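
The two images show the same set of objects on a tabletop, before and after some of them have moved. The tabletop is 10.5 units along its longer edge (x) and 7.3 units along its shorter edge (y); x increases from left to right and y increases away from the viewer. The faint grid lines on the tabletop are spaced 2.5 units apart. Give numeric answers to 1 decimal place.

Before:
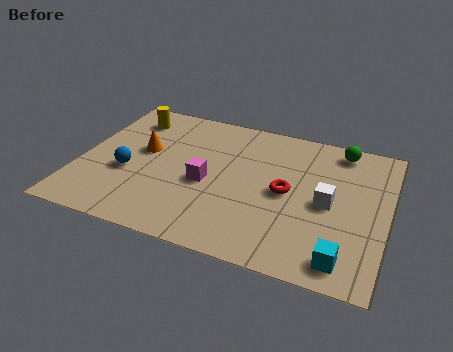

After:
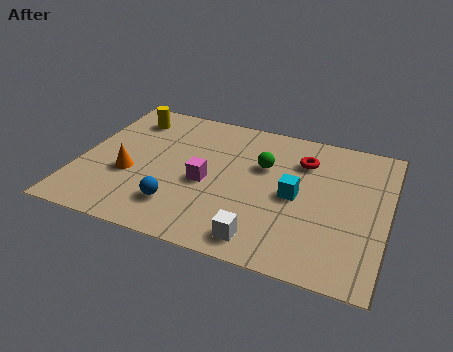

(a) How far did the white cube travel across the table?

3.2

The white cube moved from about (8.5, 3.5) to (6.5, 1.0), a distance of √(2.0² + 2.5²) ≈ 3.2.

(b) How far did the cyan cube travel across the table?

3.1

The cyan cube was near (9.2, 1.0) before and (7.4, 3.5) after, so it travelled √(1.8² + 2.5²) ≈ 3.1 units.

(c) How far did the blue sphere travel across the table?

2.2

From (1.7, 2.9) to (3.6, 1.7), the blue sphere covered √(1.9² + 1.2²) ≈ 2.2 units.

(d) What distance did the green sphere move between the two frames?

3.0

The green sphere moved from about (8.7, 6.4) to (6.2, 4.7), a distance of √(2.5² + 1.7²) ≈ 3.0.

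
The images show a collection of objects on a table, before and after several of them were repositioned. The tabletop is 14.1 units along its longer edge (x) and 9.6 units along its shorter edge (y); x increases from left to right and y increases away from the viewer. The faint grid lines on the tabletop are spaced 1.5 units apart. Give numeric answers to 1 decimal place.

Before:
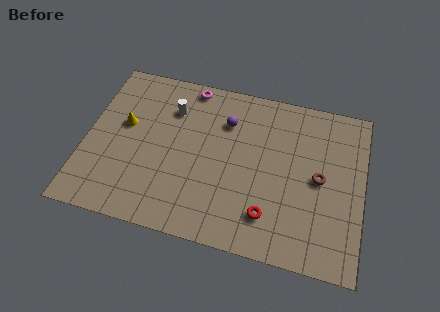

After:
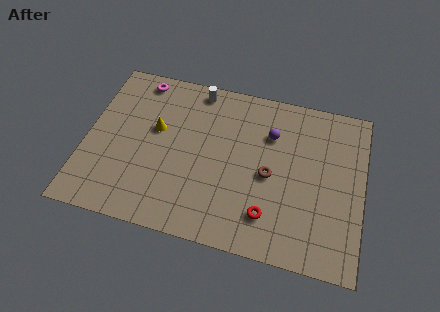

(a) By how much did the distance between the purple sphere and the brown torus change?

-3.0

Before: roughly 5.4 units apart; after: 2.4. That's 3.0 units closer together.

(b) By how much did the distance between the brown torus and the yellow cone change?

-4.0

They were about 10.0 units apart before and 6.0 after — 4.0 units closer together.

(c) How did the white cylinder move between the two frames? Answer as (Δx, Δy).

(1.2, 1.5)

The white cylinder started near (4.2, 7.1) and ended near (5.4, 8.6).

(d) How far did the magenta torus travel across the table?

2.6

The magenta torus was near (5.0, 8.7) before and (2.4, 8.5) after, so it travelled √(2.6² + 0.2²) ≈ 2.6 units.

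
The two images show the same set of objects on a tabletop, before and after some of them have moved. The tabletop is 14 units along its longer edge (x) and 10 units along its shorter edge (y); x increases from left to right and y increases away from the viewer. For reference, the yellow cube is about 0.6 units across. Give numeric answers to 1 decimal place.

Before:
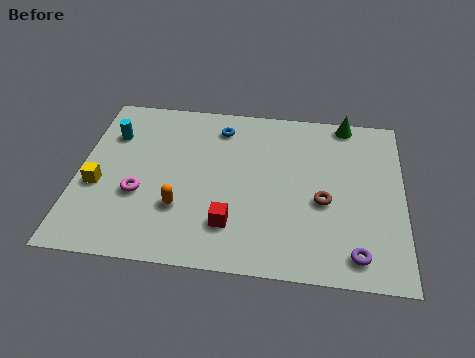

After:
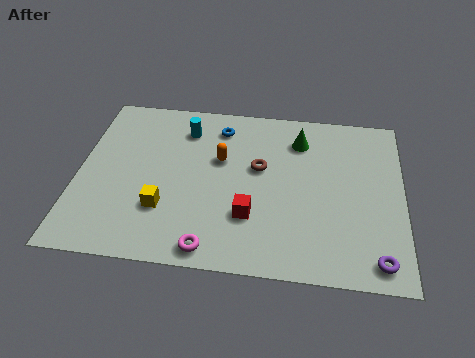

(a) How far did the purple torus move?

0.9

The purple torus was near (12.0, 1.4) before and (12.9, 1.2) after, so it travelled √(0.9² + 0.2²) ≈ 0.9 units.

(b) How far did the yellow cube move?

3.1

The yellow cube moved from about (0.9, 4.0) to (3.8, 3.0), a distance of √(2.9² + 1.0²) ≈ 3.1.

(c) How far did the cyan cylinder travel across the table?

3.3

The cyan cylinder was near (1.3, 7.2) before and (4.5, 7.9) after, so it travelled √(3.2² + 0.7²) ≈ 3.3 units.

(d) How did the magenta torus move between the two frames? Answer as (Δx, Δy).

(3.2, -2.7)

From the two frames, the magenta torus sits at roughly (2.7, 3.7) before and (5.9, 1.0) after.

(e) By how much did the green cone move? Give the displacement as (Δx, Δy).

(-2.0, -1.4)

From the two frames, the green cone sits at roughly (11.5, 9.2) before and (9.5, 7.8) after.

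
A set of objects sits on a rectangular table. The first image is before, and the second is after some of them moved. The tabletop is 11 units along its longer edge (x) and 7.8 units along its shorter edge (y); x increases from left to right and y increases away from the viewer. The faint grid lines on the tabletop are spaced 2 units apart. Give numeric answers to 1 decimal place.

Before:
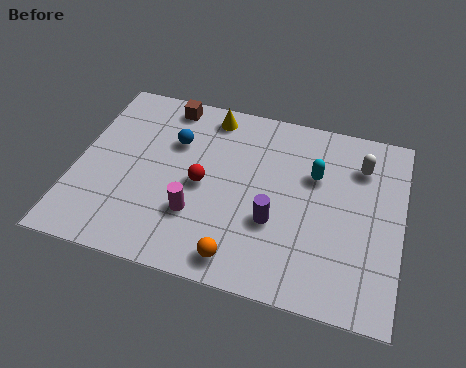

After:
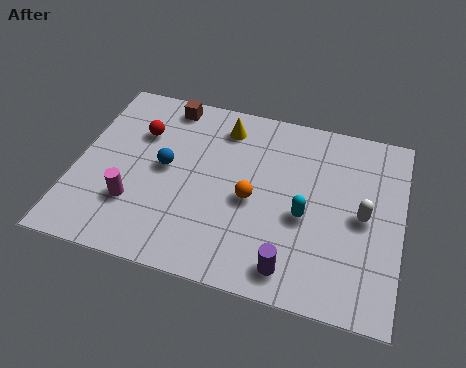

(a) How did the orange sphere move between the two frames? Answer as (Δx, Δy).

(0.2, 2.5)

The orange sphere was at about (5.8, 1.0) and moved to about (6.0, 3.5).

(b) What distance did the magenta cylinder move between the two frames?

2.1

From (4.2, 2.4) to (2.1, 2.3), the magenta cylinder covered √(2.1² + 0.1²) ≈ 2.1 units.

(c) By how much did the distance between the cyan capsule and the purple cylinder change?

-0.4

The distance was about 2.6 in the first image and 2.2 in the second, so they moved 0.4 units closer together.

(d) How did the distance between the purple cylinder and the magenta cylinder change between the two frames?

+2.9

The distance was about 2.6 in the first image and 5.5 in the second, so they moved 2.9 units further apart.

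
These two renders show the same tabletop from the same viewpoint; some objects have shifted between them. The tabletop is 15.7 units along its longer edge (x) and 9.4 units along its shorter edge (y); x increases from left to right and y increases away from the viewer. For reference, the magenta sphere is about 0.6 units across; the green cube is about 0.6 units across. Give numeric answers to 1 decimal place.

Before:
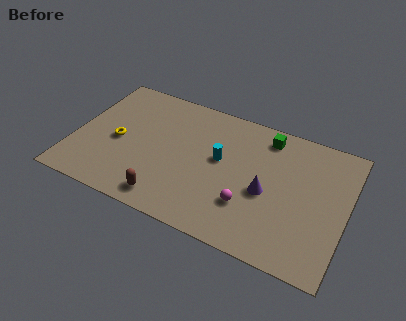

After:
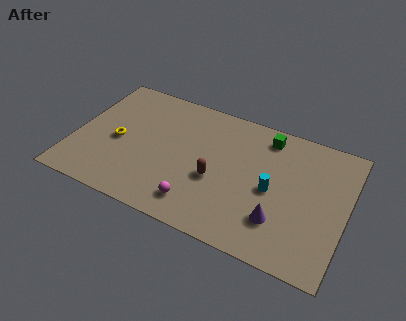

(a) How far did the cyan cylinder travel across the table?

3.2

The cyan cylinder was near (8.4, 5.3) before and (11.5, 4.4) after, so it travelled √(3.1² + 0.9²) ≈ 3.2 units.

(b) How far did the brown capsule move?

3.5

The brown capsule was near (5.8, 1.3) before and (8.3, 3.8) after, so it travelled √(2.5² + 2.5²) ≈ 3.5 units.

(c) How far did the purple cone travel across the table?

1.8

The purple cone was near (11.2, 4.1) before and (12.1, 2.5) after, so it travelled √(0.9² + 1.6²) ≈ 1.8 units.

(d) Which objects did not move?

the green cube and the yellow torus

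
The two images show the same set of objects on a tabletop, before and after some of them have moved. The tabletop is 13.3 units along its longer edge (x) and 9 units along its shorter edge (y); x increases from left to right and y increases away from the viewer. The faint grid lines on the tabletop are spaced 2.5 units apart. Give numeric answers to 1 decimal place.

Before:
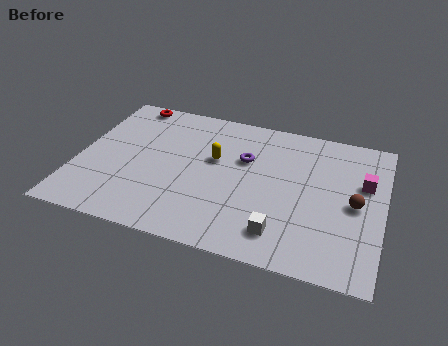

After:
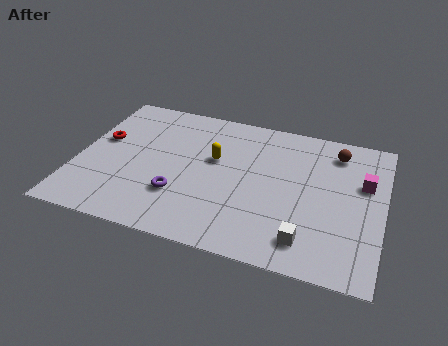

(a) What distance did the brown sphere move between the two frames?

3.3

The brown sphere moved from about (12.1, 4.3) to (11.1, 7.4), a distance of √(1.0² + 3.1²) ≈ 3.3.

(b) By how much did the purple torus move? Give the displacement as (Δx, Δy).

(-2.6, -3.1)

The purple torus was at about (7.2, 5.8) and moved to about (4.6, 2.7).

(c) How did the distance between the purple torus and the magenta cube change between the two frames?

+3.2

Before: roughly 5.2 units apart; after: 8.4. That's 3.2 units further apart.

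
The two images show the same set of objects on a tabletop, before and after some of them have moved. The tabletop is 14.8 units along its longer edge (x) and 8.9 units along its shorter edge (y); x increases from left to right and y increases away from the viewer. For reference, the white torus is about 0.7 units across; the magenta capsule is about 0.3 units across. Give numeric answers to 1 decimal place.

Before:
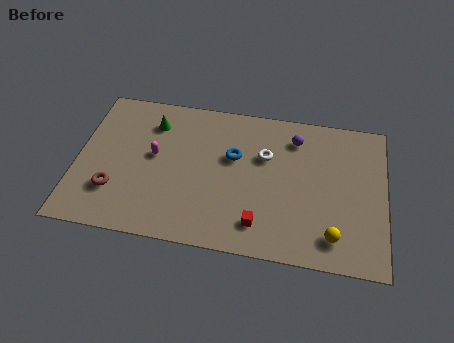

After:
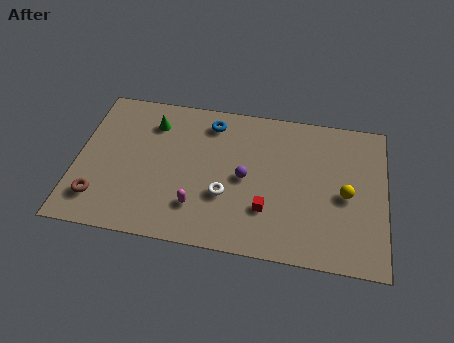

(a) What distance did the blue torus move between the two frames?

2.2

The blue torus was near (7.5, 5.5) before and (6.3, 7.4) after, so it travelled √(1.2² + 1.9²) ≈ 2.2 units.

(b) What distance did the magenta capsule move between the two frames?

3.5

The magenta capsule moved from about (3.7, 4.9) to (5.9, 2.2), a distance of √(2.2² + 2.7²) ≈ 3.5.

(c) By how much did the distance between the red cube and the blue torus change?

+1.6

The distance was about 4.0 in the first image and 5.6 in the second, so they moved 1.6 units further apart.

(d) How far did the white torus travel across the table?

3.2

The white torus was near (9.0, 5.8) before and (7.2, 3.1) after, so it travelled √(1.8² + 2.7²) ≈ 3.2 units.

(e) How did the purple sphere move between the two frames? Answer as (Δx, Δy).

(-2.3, -2.8)

The purple sphere was at about (10.4, 7.1) and moved to about (8.1, 4.3).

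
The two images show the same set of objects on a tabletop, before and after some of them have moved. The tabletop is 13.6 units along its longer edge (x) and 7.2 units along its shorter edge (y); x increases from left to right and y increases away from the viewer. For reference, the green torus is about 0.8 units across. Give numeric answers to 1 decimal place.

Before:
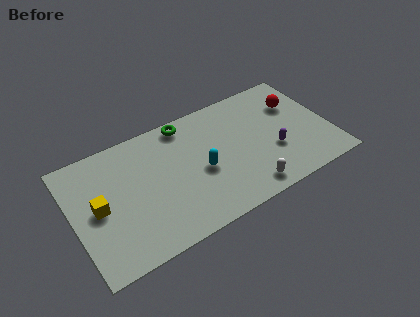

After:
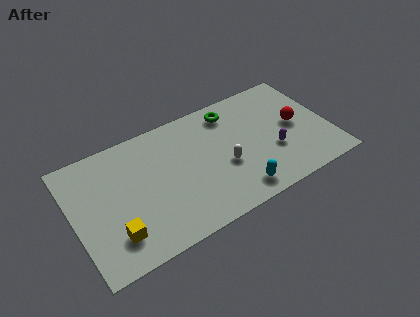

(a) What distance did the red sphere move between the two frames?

1.3

From (12.1, 5.0) to (11.9, 3.7), the red sphere covered √(0.2² + 1.3²) ≈ 1.3 units.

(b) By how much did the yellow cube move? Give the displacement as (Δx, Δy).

(0.6, -1.9)

From the two frames, the yellow cube sits at roughly (1.3, 3.6) before and (1.9, 1.7) after.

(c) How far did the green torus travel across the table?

2.4

From (6.3, 6.4) to (8.7, 6.0), the green torus covered √(2.4² + 0.4²) ≈ 2.4 units.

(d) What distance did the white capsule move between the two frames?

2.1

The white capsule moved from about (8.8, 1.0) to (7.9, 2.9), a distance of √(0.9² + 1.9²) ≈ 2.1.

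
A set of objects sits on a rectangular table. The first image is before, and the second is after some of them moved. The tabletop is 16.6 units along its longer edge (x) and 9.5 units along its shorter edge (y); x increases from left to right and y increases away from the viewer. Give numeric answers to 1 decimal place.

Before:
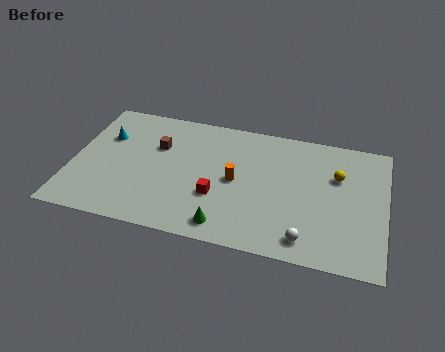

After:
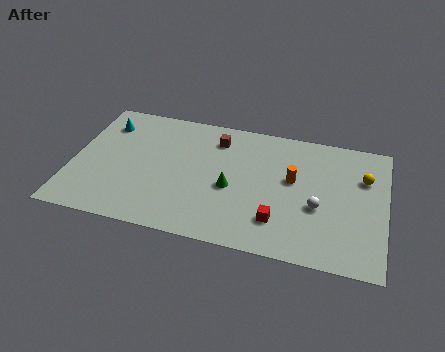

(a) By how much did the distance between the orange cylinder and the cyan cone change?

+3.1

They were about 7.3 units apart before and 10.4 after — 3.1 units further apart.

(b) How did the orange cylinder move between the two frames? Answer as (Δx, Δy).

(3.0, 0.8)

The orange cylinder started near (8.7, 4.7) and ended near (11.7, 5.5).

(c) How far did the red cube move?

3.4

The red cube was near (7.8, 3.3) before and (11.1, 2.3) after, so it travelled √(3.3² + 1.0²) ≈ 3.4 units.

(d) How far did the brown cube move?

3.4

The brown cube moved from about (4.4, 6.3) to (7.5, 7.6), a distance of √(3.1² + 1.3²) ≈ 3.4.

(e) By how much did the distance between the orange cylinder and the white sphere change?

-2.9

The distance was about 5.1 in the first image and 2.2 in the second, so they moved 2.9 units closer together.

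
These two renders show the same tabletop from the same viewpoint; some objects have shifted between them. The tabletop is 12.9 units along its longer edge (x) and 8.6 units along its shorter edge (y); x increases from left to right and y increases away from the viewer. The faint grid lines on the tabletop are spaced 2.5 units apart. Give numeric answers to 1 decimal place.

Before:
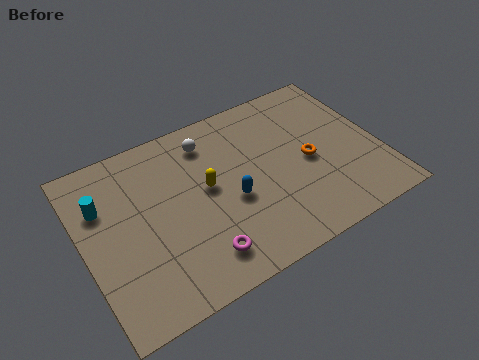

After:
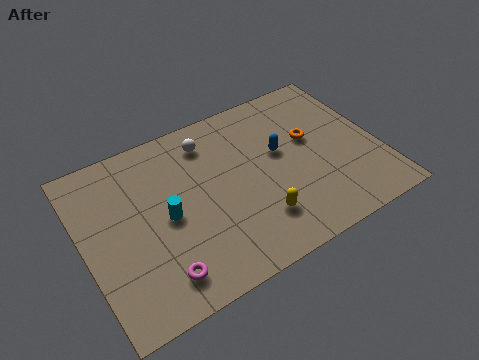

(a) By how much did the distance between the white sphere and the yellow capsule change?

+2.8

The distance was about 2.3 in the first image and 5.1 in the second, so they moved 2.8 units further apart.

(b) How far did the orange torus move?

1.1

The orange torus was near (9.8, 4.0) before and (10.1, 5.1) after, so it travelled √(0.3² + 1.1²) ≈ 1.1 units.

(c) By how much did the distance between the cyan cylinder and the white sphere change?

-1.2

They were about 4.9 units apart before and 3.7 after — 1.2 units closer together.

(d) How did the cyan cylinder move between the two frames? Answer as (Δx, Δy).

(2.5, -1.8)

From the two frames, the cyan cylinder sits at roughly (1.0, 5.9) before and (3.5, 4.1) after.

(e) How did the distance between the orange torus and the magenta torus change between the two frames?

+2.4

They were about 5.7 units apart before and 8.1 after — 2.4 units further apart.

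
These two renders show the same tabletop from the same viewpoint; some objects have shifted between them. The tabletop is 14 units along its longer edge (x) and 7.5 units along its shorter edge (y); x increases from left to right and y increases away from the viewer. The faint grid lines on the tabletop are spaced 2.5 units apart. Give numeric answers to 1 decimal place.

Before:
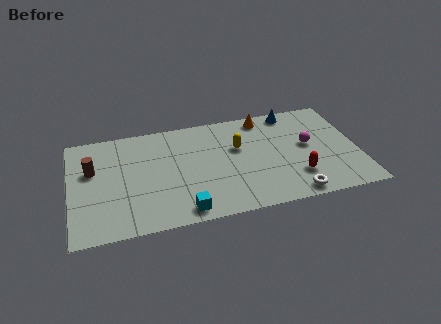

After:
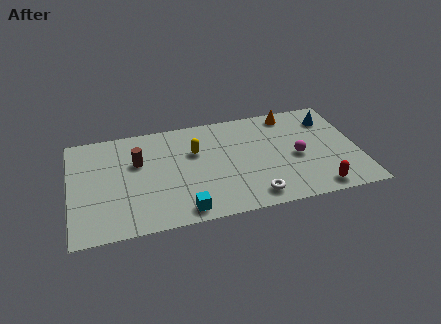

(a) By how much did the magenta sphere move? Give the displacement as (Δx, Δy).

(-0.6, -0.7)

The magenta sphere started near (11.6, 4.1) and ended near (11.0, 3.4).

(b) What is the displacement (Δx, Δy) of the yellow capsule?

(-2.1, 0.2)

The yellow capsule started near (8.2, 4.7) and ended near (6.1, 4.9).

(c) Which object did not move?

the cyan cube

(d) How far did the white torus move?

1.9

From (10.6, 0.8) to (8.7, 1.1), the white torus covered √(1.9² + 0.3²) ≈ 1.9 units.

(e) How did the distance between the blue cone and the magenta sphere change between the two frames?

+0.3

They were about 2.7 units apart before and 3.0 after — 0.3 units further apart.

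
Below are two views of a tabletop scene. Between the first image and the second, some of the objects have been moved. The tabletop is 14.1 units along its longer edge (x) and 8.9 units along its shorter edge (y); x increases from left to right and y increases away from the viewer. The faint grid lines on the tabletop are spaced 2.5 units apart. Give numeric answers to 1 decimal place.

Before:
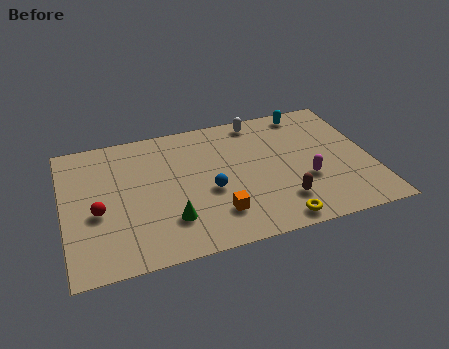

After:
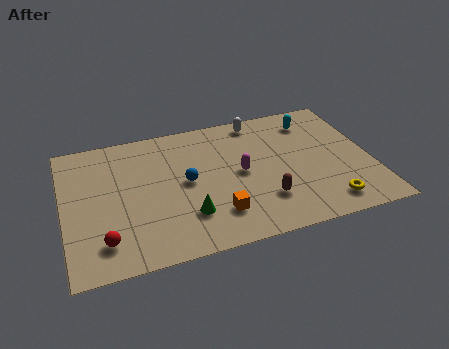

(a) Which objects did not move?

the white capsule and the orange cube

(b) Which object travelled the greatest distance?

the magenta capsule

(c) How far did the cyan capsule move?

0.7

The cyan capsule moved from about (11.5, 7.9) to (11.7, 7.2), a distance of √(0.2² + 0.7²) ≈ 0.7.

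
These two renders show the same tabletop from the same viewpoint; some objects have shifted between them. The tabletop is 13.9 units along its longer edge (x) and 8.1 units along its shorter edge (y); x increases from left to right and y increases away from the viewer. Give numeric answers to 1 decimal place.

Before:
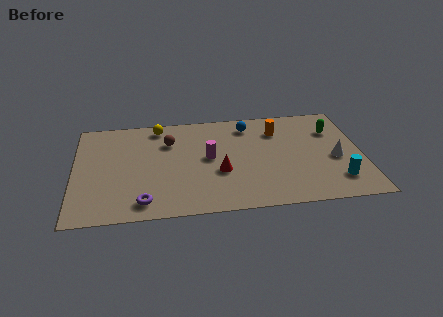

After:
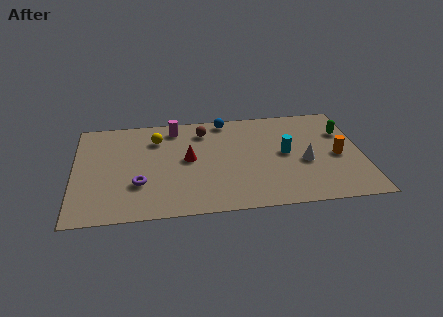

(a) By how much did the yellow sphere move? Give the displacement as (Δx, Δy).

(-0.1, -1.0)

The yellow sphere started near (4.1, 7.1) and ended near (4.0, 6.1).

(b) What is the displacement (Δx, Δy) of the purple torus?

(-0.2, 1.4)

From the two frames, the purple torus sits at roughly (3.3, 1.2) before and (3.1, 2.6) after.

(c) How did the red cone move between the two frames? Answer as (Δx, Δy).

(-1.5, 1.2)

The red cone was at about (7.0, 3.1) and moved to about (5.5, 4.3).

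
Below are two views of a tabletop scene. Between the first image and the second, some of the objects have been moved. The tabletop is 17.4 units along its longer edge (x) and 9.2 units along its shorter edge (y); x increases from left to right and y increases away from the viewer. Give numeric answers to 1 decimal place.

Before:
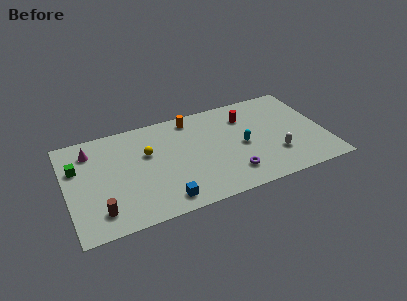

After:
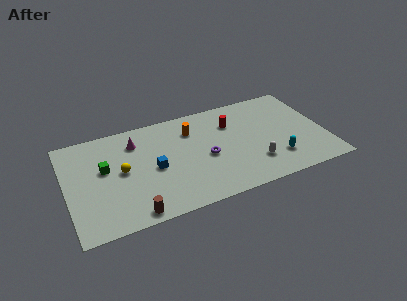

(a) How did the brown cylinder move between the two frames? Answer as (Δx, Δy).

(2.1, -0.9)

The brown cylinder was at about (2.0, 1.8) and moved to about (4.1, 0.9).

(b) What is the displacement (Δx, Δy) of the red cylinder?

(-1.0, -0.3)

The red cylinder was at about (12.3, 6.9) and moved to about (11.3, 6.6).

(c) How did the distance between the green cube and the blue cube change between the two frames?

-3.8

Before: roughly 7.2 units apart; after: 3.4. That's 3.8 units closer together.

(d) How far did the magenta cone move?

3.0

From (1.8, 7.3) to (4.8, 7.1), the magenta cone covered √(3.0² + 0.2²) ≈ 3.0 units.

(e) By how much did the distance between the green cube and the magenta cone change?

+1.2

Before: roughly 1.6 units apart; after: 2.8. That's 1.2 units further apart.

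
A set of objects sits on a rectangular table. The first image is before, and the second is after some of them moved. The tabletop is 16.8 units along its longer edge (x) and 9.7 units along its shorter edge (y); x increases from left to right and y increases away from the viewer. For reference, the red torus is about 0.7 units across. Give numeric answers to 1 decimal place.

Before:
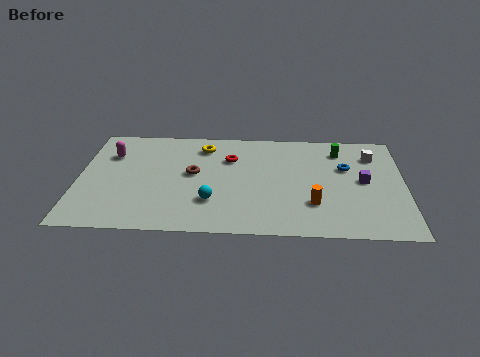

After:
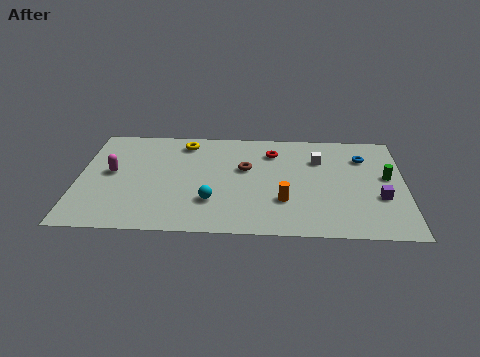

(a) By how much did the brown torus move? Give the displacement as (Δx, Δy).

(2.7, 0.6)

The brown torus started near (5.9, 5.3) and ended near (8.6, 5.9).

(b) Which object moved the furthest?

the green cylinder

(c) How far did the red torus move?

2.3

From (7.8, 6.8) to (10.0, 7.5), the red torus covered √(2.2² + 0.7²) ≈ 2.3 units.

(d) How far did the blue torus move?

1.3

The blue torus moved from about (13.8, 6.2) to (14.7, 7.2), a distance of √(0.9² + 1.0²) ≈ 1.3.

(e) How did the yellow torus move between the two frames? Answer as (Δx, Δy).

(-1.0, 0.3)

The yellow torus started near (6.4, 7.9) and ended near (5.4, 8.2).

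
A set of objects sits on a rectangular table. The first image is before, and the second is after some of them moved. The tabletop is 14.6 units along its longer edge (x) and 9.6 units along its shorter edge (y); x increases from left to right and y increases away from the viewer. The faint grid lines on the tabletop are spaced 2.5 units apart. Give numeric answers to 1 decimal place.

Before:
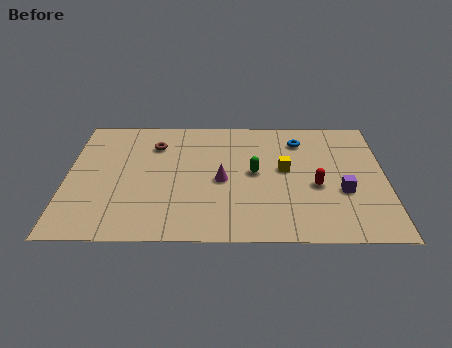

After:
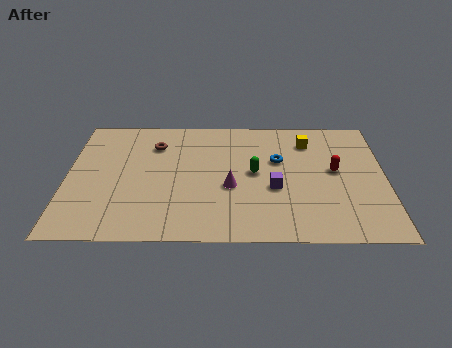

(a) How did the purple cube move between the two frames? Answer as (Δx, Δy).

(-3.1, 0.2)

The purple cube was at about (12.6, 3.6) and moved to about (9.5, 3.8).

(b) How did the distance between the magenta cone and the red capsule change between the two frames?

+0.7

Before: roughly 4.3 units apart; after: 5.0. That's 0.7 units further apart.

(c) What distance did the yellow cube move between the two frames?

2.5

From (10.0, 5.3) to (11.1, 7.5), the yellow cube covered √(1.1² + 2.2²) ≈ 2.5 units.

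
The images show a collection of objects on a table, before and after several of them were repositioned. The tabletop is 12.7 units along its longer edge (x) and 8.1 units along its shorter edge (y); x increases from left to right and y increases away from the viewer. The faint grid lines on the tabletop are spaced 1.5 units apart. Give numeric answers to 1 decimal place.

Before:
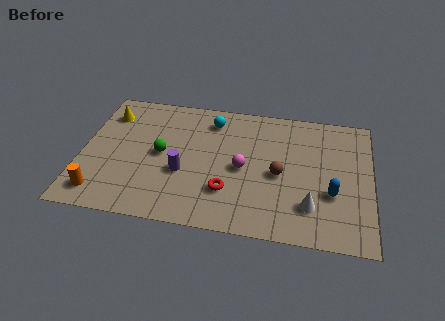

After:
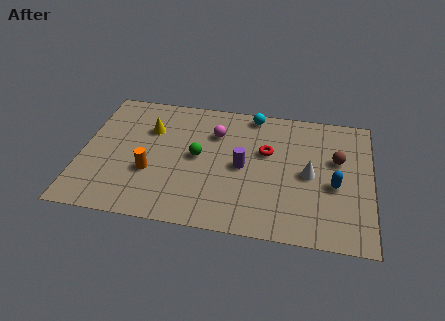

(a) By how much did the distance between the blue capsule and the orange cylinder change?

-2.1

They were about 10.1 units apart before and 8.0 after — 2.1 units closer together.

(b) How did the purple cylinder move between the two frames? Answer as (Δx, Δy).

(2.6, 0.8)

The purple cylinder was at about (4.5, 3.1) and moved to about (7.1, 3.9).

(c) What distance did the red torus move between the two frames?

3.1

The red torus moved from about (6.5, 2.3) to (8.1, 5.0), a distance of √(1.6² + 2.7²) ≈ 3.1.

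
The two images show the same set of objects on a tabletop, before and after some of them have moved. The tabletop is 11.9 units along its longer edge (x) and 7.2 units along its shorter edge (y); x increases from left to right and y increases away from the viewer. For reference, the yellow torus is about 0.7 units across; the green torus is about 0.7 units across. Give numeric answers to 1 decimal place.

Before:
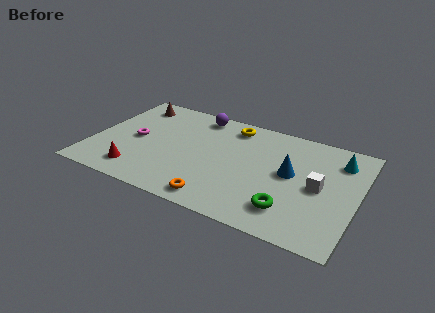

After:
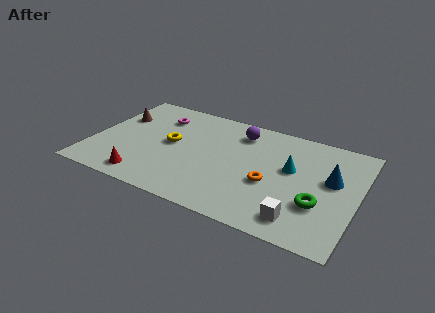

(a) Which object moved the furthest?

the yellow torus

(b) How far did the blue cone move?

1.8

The blue cone was near (8.9, 3.9) before and (10.7, 4.2) after, so it travelled √(1.8² + 0.3²) ≈ 1.8 units.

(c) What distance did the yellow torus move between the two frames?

3.4

From (6.0, 6.1) to (3.5, 3.8), the yellow torus covered √(2.5² + 2.3²) ≈ 3.4 units.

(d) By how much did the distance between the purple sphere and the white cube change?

-0.8

They were about 6.4 units apart before and 5.6 after — 0.8 units closer together.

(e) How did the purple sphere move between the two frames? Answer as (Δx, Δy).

(2.0, -0.5)

From the two frames, the purple sphere sits at roughly (4.4, 6.3) before and (6.4, 5.8) after.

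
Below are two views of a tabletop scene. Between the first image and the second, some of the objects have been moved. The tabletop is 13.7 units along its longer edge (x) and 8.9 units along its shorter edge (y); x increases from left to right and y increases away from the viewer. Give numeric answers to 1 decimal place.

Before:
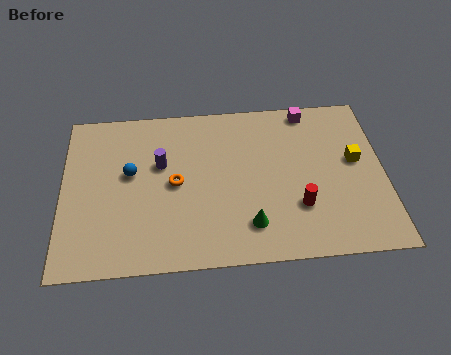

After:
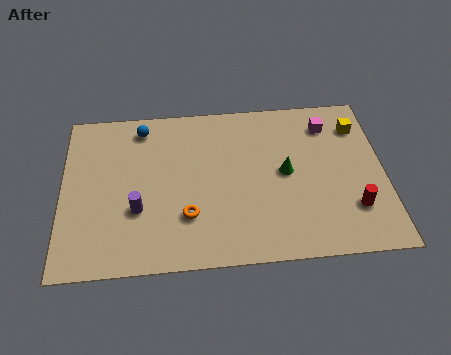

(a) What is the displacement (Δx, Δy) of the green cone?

(1.6, 2.7)

From the two frames, the green cone sits at roughly (7.9, 1.9) before and (9.5, 4.6) after.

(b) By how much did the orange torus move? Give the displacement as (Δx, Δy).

(0.5, -1.8)

The orange torus was at about (4.8, 4.4) and moved to about (5.3, 2.6).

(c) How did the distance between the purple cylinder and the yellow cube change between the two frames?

+1.9

They were about 8.3 units apart before and 10.2 after — 1.9 units further apart.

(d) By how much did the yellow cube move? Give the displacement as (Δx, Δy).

(0.2, 1.9)

The yellow cube started near (12.5, 5.0) and ended near (12.7, 6.9).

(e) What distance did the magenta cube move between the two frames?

1.2

The magenta cube was near (10.6, 8.0) before and (11.4, 7.1) after, so it travelled √(0.8² + 0.9²) ≈ 1.2 units.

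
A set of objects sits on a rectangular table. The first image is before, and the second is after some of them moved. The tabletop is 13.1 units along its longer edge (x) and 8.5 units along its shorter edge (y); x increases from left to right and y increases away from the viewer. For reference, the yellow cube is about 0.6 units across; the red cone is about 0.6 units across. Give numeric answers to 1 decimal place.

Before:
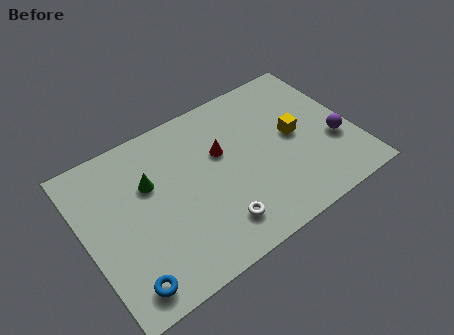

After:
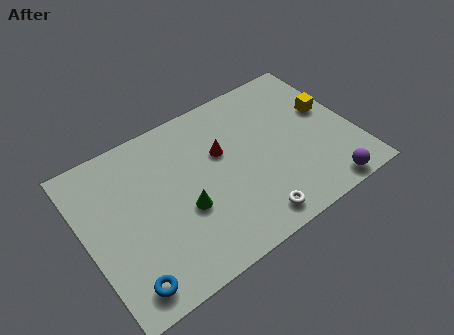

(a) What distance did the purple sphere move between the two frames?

2.5

The purple sphere moved from about (12.1, 3.1) to (11.1, 0.8), a distance of √(1.0² + 2.3²) ≈ 2.5.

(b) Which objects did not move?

the red cone and the blue torus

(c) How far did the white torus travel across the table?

1.7

The white torus was near (5.9, 1.7) before and (7.5, 1.1) after, so it travelled √(1.6² + 0.6²) ≈ 1.7 units.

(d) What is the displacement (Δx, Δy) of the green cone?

(1.3, -2.2)

From the two frames, the green cone sits at roughly (3.3, 5.5) before and (4.6, 3.3) after.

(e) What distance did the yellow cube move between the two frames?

1.9

The yellow cube was near (10.3, 4.4) before and (12.1, 5.0) after, so it travelled √(1.8² + 0.6²) ≈ 1.9 units.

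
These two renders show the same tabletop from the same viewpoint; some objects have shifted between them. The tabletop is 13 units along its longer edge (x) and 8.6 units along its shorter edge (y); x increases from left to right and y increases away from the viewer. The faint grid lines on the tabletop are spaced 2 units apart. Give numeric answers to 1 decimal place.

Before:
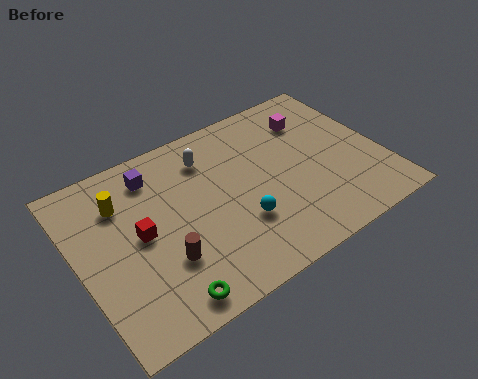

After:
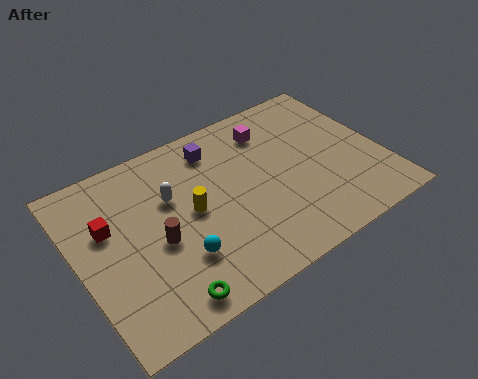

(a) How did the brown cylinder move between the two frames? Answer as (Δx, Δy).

(-0.1, 1.0)

The brown cylinder started near (3.3, 2.7) and ended near (3.2, 3.7).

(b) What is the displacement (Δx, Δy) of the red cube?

(-1.2, 1.0)

From the two frames, the red cube sits at roughly (2.6, 4.4) before and (1.4, 5.4) after.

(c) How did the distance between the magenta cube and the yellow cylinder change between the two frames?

-3.8

The distance was about 8.4 in the first image and 4.6 in the second, so they moved 3.8 units closer together.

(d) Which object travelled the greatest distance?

the yellow cylinder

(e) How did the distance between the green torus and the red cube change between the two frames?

+1.3

They were about 3.4 units apart before and 4.7 after — 1.3 units further apart.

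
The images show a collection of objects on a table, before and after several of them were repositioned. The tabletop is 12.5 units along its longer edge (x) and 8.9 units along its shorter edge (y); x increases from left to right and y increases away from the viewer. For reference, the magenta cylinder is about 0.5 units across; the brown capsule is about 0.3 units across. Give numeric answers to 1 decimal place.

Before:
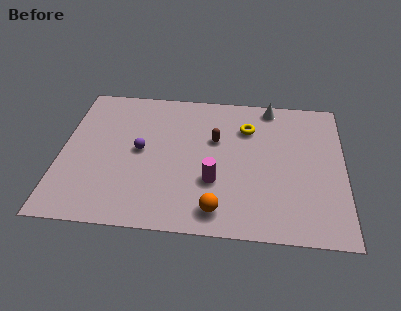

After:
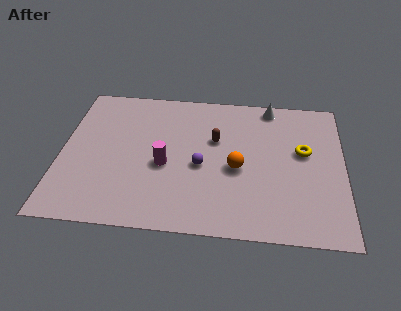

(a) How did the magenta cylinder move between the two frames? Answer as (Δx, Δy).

(-2.2, 0.8)

From the two frames, the magenta cylinder sits at roughly (6.8, 3.0) before and (4.6, 3.8) after.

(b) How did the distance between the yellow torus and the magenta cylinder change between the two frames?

+2.5

The distance was about 3.8 in the first image and 6.3 in the second, so they moved 2.5 units further apart.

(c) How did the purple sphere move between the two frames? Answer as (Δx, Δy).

(2.7, -0.7)

From the two frames, the purple sphere sits at roughly (3.5, 4.6) before and (6.2, 3.9) after.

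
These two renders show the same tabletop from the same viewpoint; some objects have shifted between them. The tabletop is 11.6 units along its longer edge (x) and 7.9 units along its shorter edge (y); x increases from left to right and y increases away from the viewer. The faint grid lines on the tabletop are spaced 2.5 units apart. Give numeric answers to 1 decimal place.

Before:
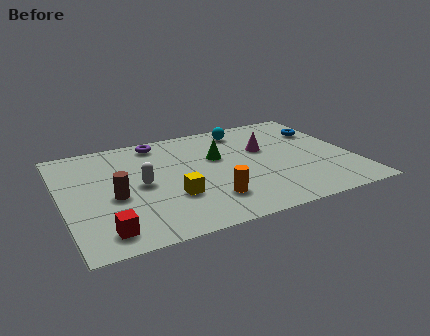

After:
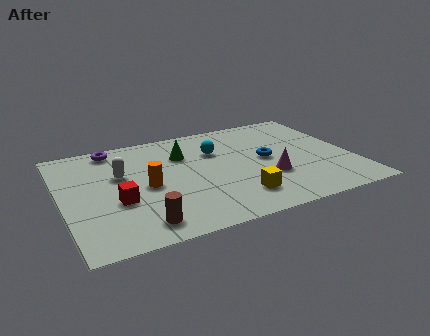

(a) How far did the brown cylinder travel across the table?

2.3

From (2.0, 3.4) to (2.8, 1.2), the brown cylinder covered √(0.8² + 2.2²) ≈ 2.3 units.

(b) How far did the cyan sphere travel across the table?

1.8

The cyan sphere was near (7.6, 6.7) before and (6.3, 5.4) after, so it travelled √(1.3² + 1.3²) ≈ 1.8 units.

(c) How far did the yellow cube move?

2.7

From (4.2, 2.6) to (6.7, 1.7), the yellow cube covered √(2.5² + 0.9²) ≈ 2.7 units.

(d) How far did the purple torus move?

1.8

The purple torus was near (4.1, 6.9) before and (2.3, 7.0) after, so it travelled √(1.8² + 0.1²) ≈ 1.8 units.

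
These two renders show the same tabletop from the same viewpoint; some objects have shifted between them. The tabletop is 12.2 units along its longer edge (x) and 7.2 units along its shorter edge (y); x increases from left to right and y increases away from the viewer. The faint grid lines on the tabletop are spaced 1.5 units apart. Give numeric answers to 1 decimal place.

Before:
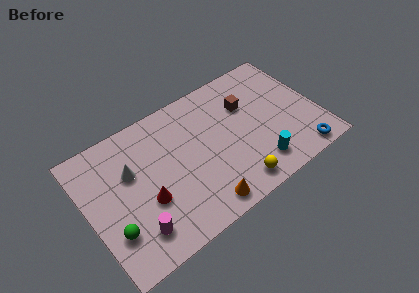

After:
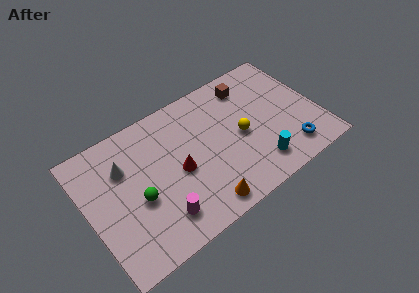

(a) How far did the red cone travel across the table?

1.9

From (2.9, 2.7) to (4.7, 3.3), the red cone covered √(1.8² + 0.6²) ≈ 1.9 units.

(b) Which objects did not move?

the orange cone and the cyan cylinder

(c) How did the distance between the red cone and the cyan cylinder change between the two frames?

-1.5

They were about 5.8 units apart before and 4.3 after — 1.5 units closer together.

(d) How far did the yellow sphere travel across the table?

2.5

The yellow sphere moved from about (7.3, 1.0) to (8.1, 3.4), a distance of √(0.8² + 2.4²) ≈ 2.5.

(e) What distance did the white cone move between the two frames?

0.5

The white cone was near (2.4, 4.6) before and (2.1, 5.0) after, so it travelled √(0.3² + 0.4²) ≈ 0.5 units.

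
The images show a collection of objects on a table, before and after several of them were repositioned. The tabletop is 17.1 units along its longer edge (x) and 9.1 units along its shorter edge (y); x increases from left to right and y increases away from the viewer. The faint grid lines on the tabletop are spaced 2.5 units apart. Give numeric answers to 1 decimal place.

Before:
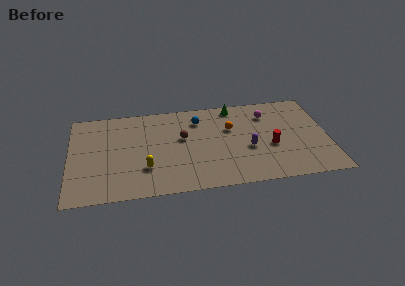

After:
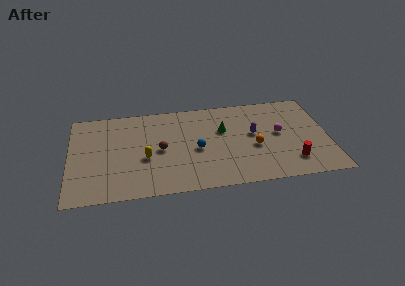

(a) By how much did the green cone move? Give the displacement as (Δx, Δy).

(-0.8, -2.3)

The green cone started near (11.0, 8.1) and ended near (10.2, 5.8).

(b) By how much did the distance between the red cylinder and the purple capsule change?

+2.4

They were about 1.5 units apart before and 3.9 after — 2.4 units further apart.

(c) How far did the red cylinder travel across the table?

2.1

From (13.3, 3.7) to (14.6, 2.0), the red cylinder covered √(1.3² + 1.7²) ≈ 2.1 units.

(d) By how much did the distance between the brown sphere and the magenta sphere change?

+2.0

Before: roughly 5.9 units apart; after: 7.9. That's 2.0 units further apart.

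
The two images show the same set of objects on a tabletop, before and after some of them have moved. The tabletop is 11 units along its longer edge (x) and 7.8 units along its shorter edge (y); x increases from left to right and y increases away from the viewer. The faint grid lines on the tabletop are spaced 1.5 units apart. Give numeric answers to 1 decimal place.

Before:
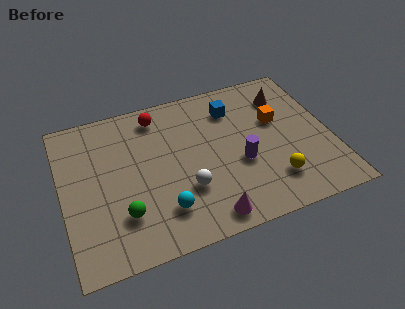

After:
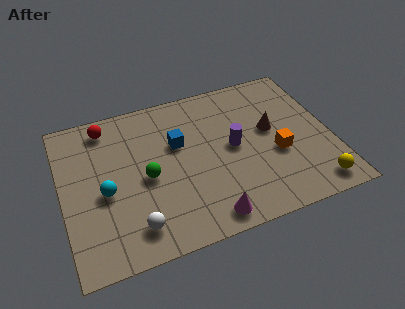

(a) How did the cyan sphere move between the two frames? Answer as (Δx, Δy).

(-2.2, 1.6)

The cyan sphere was at about (3.9, 1.8) and moved to about (1.7, 3.4).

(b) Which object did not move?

the magenta cone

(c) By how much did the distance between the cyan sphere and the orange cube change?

+1.2

They were about 5.8 units apart before and 7.0 after — 1.2 units further apart.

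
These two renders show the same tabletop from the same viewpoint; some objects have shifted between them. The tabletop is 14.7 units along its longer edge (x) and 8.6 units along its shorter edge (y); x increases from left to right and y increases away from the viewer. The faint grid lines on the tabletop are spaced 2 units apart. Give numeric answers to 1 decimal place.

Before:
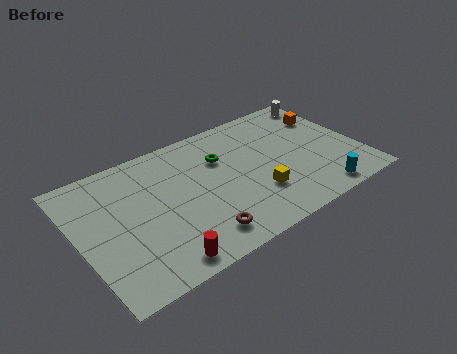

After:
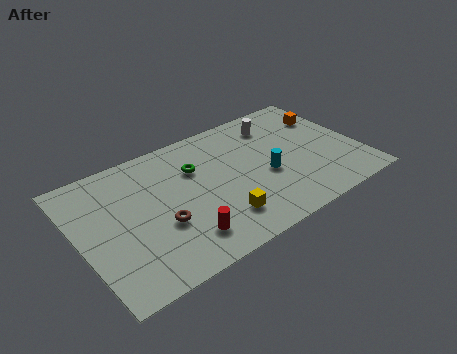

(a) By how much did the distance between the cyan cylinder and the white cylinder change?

-3.2

They were about 6.7 units apart before and 3.5 after — 3.2 units closer together.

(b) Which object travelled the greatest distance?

the cyan cylinder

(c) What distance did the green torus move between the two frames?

1.4

The green torus was near (7.7, 5.9) before and (6.3, 5.9) after, so it travelled √(1.4² + 0.0²) ≈ 1.4 units.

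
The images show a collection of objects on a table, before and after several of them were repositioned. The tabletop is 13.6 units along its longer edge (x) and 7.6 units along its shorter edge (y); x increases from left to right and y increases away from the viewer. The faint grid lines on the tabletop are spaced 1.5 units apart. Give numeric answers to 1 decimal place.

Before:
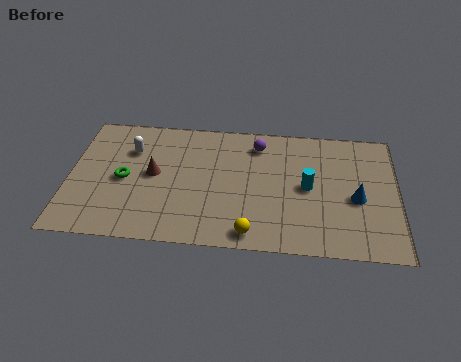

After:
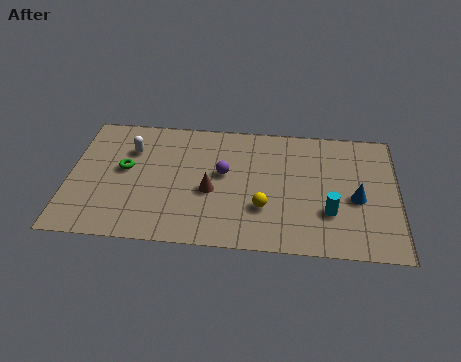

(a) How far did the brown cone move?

2.5

The brown cone moved from about (3.5, 4.0) to (5.9, 3.2), a distance of √(2.4² + 0.8²) ≈ 2.5.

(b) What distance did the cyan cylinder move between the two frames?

1.7

The cyan cylinder moved from about (9.9, 3.8) to (10.8, 2.4), a distance of √(0.9² + 1.4²) ≈ 1.7.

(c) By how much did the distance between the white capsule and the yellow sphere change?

-0.4

They were about 6.8 units apart before and 6.4 after — 0.4 units closer together.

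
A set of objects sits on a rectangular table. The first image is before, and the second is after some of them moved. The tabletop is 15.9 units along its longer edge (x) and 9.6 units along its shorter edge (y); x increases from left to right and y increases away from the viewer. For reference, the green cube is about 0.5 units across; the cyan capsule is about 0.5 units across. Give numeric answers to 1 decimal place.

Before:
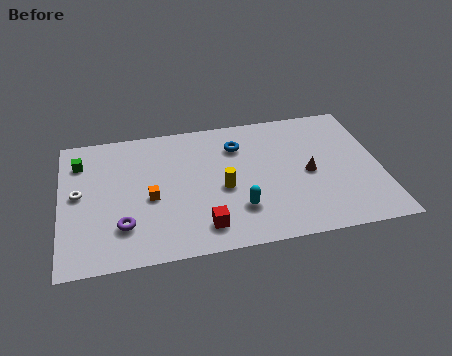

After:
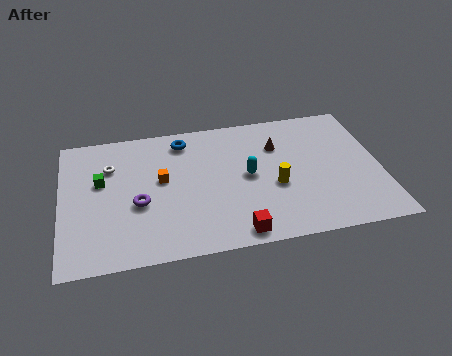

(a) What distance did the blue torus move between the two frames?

2.8

The blue torus moved from about (8.9, 7.2) to (6.2, 8.1), a distance of √(2.7² + 0.9²) ≈ 2.8.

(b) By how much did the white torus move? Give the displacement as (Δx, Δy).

(1.6, 1.7)

The white torus was at about (0.9, 5.1) and moved to about (2.5, 6.8).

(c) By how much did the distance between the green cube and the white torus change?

-1.2

They were about 2.3 units apart before and 1.1 after — 1.2 units closer together.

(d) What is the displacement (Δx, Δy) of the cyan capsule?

(0.6, 2.3)

The cyan capsule started near (8.7, 2.6) and ended near (9.3, 4.9).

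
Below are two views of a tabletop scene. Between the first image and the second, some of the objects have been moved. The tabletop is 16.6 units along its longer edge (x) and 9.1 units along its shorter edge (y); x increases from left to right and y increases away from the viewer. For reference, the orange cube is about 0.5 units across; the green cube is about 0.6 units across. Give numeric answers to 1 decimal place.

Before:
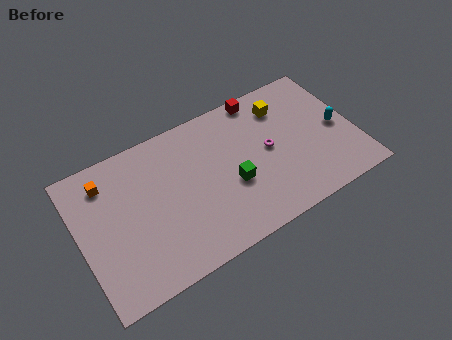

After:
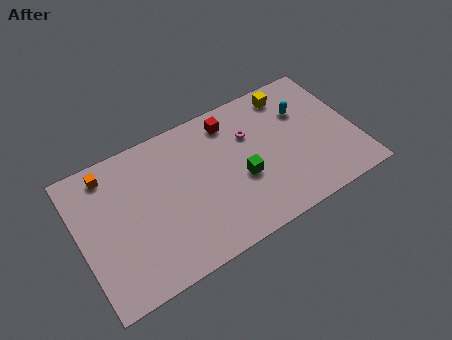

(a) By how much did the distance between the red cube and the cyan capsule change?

-1.2

They were about 5.7 units apart before and 4.5 after — 1.2 units closer together.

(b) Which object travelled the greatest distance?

the cyan capsule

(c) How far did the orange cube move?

0.5

The orange cube moved from about (1.9, 7.3) to (2.1, 7.8), a distance of √(0.2² + 0.5²) ≈ 0.5.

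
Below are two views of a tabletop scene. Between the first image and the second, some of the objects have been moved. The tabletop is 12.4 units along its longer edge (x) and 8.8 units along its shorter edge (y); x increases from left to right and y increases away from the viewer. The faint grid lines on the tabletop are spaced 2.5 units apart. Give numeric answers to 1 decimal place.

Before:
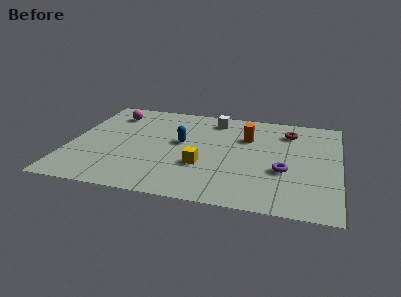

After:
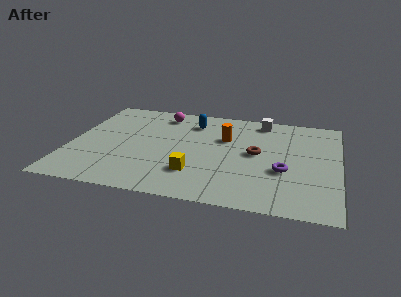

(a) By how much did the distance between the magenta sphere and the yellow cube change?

-0.6

They were about 6.0 units apart before and 5.4 after — 0.6 units closer together.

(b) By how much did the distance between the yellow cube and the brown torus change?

-1.9

The distance was about 5.4 in the first image and 3.5 in the second, so they moved 1.9 units closer together.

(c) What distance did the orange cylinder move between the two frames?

1.0

The orange cylinder moved from about (8.1, 6.0) to (7.1, 5.7), a distance of √(1.0² + 0.3²) ≈ 1.0.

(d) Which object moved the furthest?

the brown torus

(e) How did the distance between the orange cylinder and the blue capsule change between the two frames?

-1.2

They were about 3.2 units apart before and 2.0 after — 1.2 units closer together.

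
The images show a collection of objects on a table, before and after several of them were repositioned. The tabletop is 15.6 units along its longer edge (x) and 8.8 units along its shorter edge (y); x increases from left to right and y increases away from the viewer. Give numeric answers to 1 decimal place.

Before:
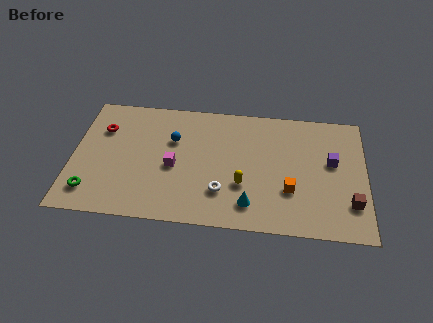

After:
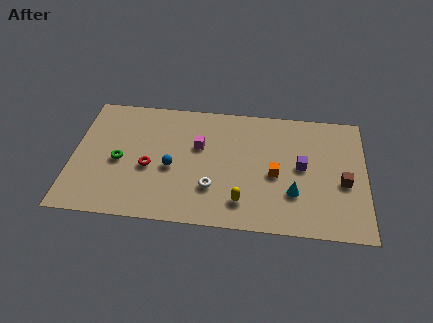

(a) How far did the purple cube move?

1.7

From (13.8, 5.1) to (12.2, 4.6), the purple cube covered √(1.6² + 0.5²) ≈ 1.7 units.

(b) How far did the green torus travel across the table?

2.7

The green torus was near (1.1, 1.7) before and (2.5, 4.0) after, so it travelled √(1.4² + 2.3²) ≈ 2.7 units.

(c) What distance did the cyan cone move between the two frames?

2.5

From (9.5, 1.7) to (11.8, 2.7), the cyan cone covered √(2.3² + 1.0²) ≈ 2.5 units.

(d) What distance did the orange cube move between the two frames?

1.3

The orange cube moved from about (11.6, 2.9) to (10.8, 3.9), a distance of √(0.8² + 1.0²) ≈ 1.3.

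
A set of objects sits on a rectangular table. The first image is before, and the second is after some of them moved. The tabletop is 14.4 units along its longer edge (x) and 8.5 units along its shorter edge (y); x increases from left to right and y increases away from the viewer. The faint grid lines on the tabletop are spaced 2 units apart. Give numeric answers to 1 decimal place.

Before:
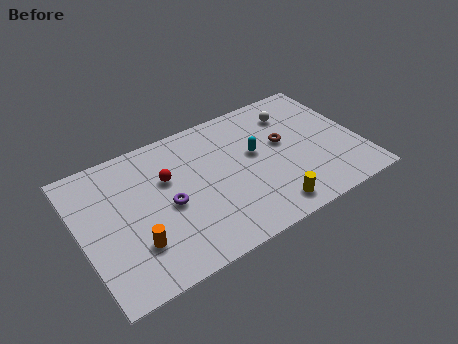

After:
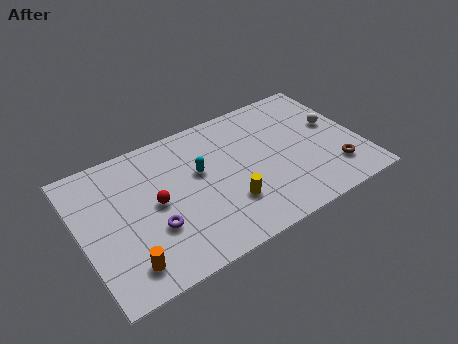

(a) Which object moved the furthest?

the brown torus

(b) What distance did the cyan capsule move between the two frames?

2.9

From (9.1, 4.9) to (6.2, 5.1), the cyan capsule covered √(2.9² + 0.2²) ≈ 2.9 units.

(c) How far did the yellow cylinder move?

2.3

The yellow cylinder moved from about (9.2, 1.2) to (7.3, 2.5), a distance of √(1.9² + 1.3²) ≈ 2.3.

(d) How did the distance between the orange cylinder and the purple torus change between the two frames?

-0.3

Before: roughly 2.4 units apart; after: 2.1. That's 0.3 units closer together.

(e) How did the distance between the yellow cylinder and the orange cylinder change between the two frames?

-1.3

The distance was about 6.8 in the first image and 5.5 in the second, so they moved 1.3 units closer together.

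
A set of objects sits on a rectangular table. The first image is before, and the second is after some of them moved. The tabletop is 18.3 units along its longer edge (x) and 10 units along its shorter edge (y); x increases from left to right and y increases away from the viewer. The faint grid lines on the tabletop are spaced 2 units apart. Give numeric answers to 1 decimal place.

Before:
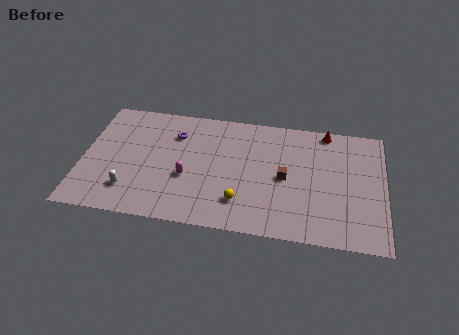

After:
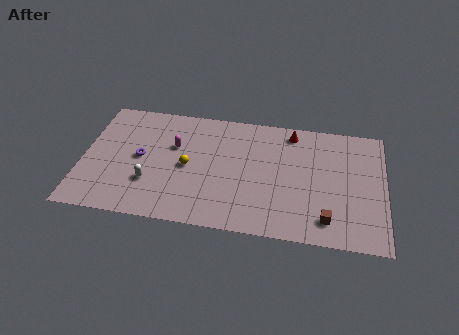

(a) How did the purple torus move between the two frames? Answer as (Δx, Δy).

(-2.0, -2.3)

The purple torus was at about (5.5, 7.4) and moved to about (3.5, 5.1).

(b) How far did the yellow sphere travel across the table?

4.1

The yellow sphere was near (9.7, 2.4) before and (6.4, 4.8) after, so it travelled √(3.3² + 2.4²) ≈ 4.1 units.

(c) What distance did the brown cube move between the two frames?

4.0

From (12.3, 4.8) to (14.9, 1.8), the brown cube covered √(2.6² + 3.0²) ≈ 4.0 units.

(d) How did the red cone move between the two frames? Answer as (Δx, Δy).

(-2.1, -0.4)

From the two frames, the red cone sits at roughly (14.7, 9.1) before and (12.6, 8.7) after.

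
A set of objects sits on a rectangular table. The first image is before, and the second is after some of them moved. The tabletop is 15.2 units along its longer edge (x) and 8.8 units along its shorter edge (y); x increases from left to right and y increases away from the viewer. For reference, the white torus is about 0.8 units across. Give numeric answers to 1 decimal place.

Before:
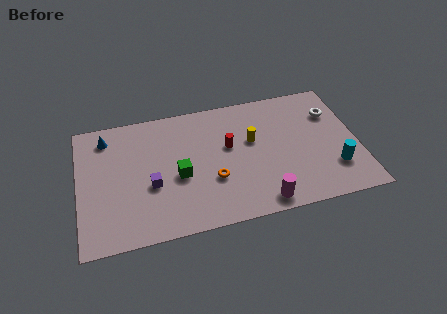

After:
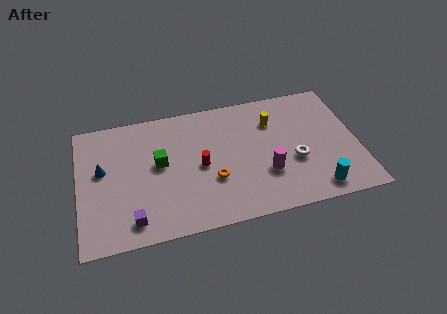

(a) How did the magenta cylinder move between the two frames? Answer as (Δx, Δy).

(0.4, 1.9)

From the two frames, the magenta cylinder sits at roughly (9.7, 1.0) before and (10.1, 2.9) after.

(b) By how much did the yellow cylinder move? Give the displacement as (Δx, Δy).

(1.2, 1.1)

The yellow cylinder started near (9.5, 5.3) and ended near (10.7, 6.4).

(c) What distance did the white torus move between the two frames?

3.7

From (14.0, 6.3) to (11.7, 3.4), the white torus covered √(2.3² + 2.9²) ≈ 3.7 units.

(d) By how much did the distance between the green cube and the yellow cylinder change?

+2.1

They were about 4.4 units apart before and 6.5 after — 2.1 units further apart.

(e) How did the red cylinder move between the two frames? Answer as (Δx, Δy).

(-1.6, -1.0)

The red cylinder was at about (8.2, 5.2) and moved to about (6.6, 4.2).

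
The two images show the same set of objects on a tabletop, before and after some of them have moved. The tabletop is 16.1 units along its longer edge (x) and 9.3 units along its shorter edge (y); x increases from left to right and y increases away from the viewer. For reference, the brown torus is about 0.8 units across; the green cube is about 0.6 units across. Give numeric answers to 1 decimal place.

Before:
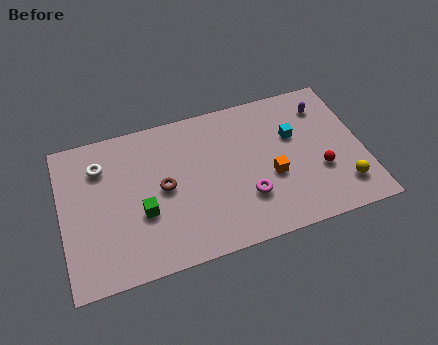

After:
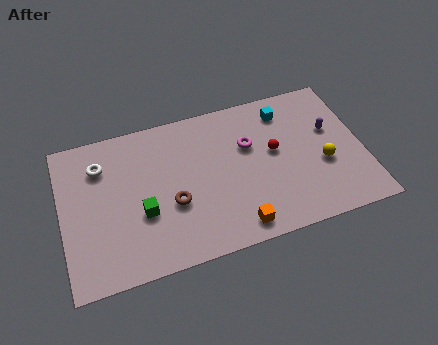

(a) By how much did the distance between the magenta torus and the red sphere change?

-2.5

The distance was about 4.0 in the first image and 1.5 in the second, so they moved 2.5 units closer together.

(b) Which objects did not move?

the white torus and the green cube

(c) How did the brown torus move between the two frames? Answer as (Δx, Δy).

(0.4, -1.1)

The brown torus started near (5.4, 4.7) and ended near (5.8, 3.6).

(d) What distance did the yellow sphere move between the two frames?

1.9

The yellow sphere moved from about (14.8, 2.0) to (13.9, 3.7), a distance of √(0.9² + 1.7²) ≈ 1.9.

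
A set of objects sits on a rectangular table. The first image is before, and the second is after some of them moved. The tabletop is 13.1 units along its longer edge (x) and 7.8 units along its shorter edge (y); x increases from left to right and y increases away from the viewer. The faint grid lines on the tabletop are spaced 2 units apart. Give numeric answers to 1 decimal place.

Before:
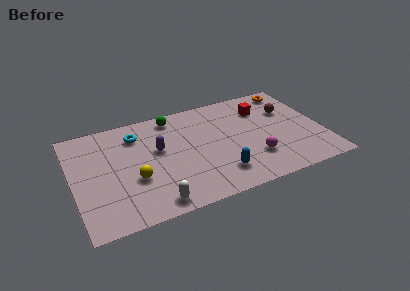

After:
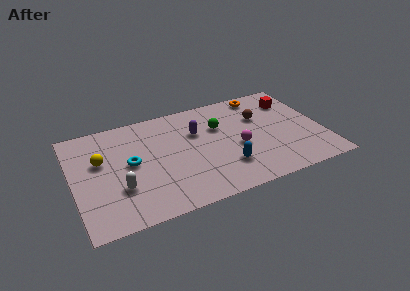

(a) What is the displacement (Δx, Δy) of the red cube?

(1.6, 0.1)

The red cube was at about (10.2, 5.8) and moved to about (11.8, 5.9).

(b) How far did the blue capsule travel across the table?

0.6

The blue capsule was near (7.4, 1.7) before and (7.8, 2.1) after, so it travelled √(0.4² + 0.4²) ≈ 0.6 units.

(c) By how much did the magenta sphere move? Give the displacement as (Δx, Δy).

(-0.7, 1.1)

The magenta sphere started near (9.3, 2.2) and ended near (8.6, 3.3).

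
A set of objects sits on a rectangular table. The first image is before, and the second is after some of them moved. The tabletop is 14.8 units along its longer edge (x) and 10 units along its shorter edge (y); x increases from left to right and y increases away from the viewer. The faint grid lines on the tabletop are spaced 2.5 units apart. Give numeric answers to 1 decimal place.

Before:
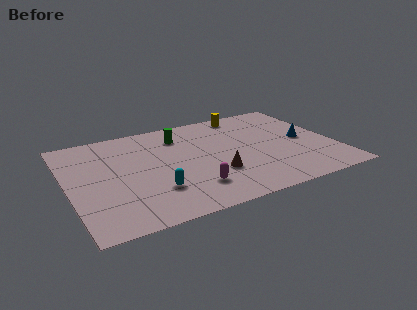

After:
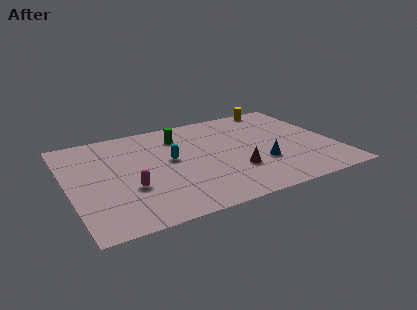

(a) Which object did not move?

the green cylinder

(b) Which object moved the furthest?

the magenta capsule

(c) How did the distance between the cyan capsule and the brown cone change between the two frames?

+0.7

The distance was about 3.4 in the first image and 4.1 in the second, so they moved 0.7 units further apart.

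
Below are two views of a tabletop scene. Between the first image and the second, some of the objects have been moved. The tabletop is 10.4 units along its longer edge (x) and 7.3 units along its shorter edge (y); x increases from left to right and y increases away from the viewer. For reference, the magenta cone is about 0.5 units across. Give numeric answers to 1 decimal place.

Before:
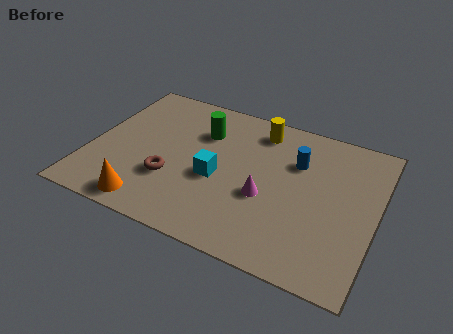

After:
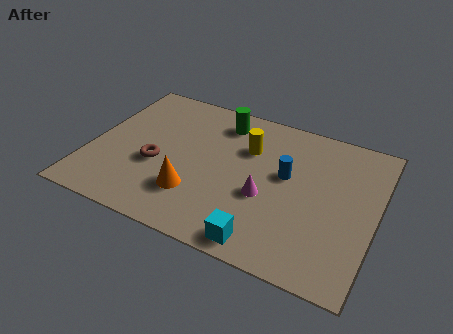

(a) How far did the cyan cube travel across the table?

3.0

From (4.7, 3.1) to (6.7, 0.8), the cyan cube covered √(2.0² + 2.3²) ≈ 3.0 units.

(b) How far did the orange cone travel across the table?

1.9

The orange cone was near (2.5, 0.9) before and (4.0, 2.0) after, so it travelled √(1.5² + 1.1²) ≈ 1.9 units.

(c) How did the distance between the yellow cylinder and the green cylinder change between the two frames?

-0.7

Before: roughly 2.2 units apart; after: 1.5. That's 0.7 units closer together.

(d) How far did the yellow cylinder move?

1.1

From (5.9, 6.1) to (5.6, 5.0), the yellow cylinder covered √(0.3² + 1.1²) ≈ 1.1 units.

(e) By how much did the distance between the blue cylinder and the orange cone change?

-2.6

The distance was about 6.4 in the first image and 3.8 in the second, so they moved 2.6 units closer together.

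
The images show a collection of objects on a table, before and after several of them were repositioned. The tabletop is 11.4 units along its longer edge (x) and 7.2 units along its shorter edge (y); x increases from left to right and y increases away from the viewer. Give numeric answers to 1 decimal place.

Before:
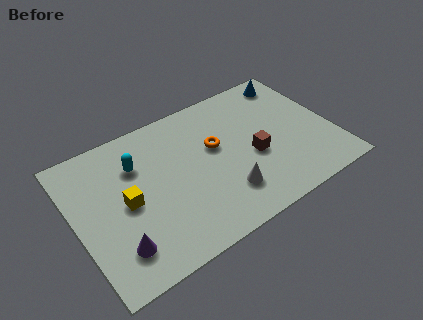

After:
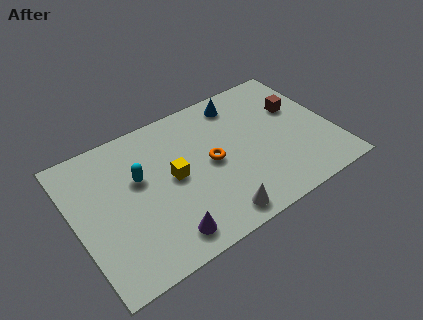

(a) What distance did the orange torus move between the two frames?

0.8

From (6.3, 4.3) to (6.0, 3.6), the orange torus covered √(0.3² + 0.7²) ≈ 0.8 units.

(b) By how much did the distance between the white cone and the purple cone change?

-2.6

They were about 4.8 units apart before and 2.2 after — 2.6 units closer together.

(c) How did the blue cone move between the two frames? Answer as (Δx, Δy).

(-2.5, -0.1)

The blue cone started near (10.2, 6.2) and ended near (7.7, 6.1).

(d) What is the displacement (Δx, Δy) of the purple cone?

(2.0, -0.5)

From the two frames, the purple cone sits at roughly (1.5, 1.6) before and (3.5, 1.1) after.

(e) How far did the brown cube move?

2.8

From (7.8, 3.0) to (10.1, 4.6), the brown cube covered √(2.3² + 1.6²) ≈ 2.8 units.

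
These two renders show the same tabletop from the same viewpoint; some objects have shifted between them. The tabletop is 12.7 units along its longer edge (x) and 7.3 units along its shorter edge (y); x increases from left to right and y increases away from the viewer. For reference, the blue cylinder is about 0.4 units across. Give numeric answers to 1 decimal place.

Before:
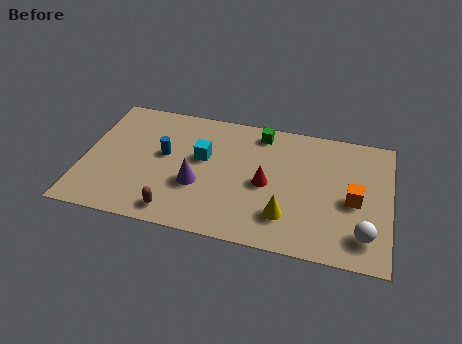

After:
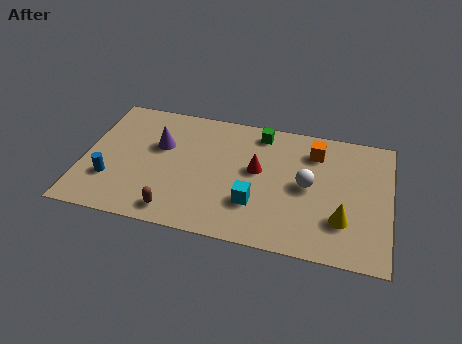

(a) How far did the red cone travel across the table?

0.8

The red cone was near (7.6, 3.4) before and (7.2, 4.1) after, so it travelled √(0.4² + 0.7²) ≈ 0.8 units.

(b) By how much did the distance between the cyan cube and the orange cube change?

-2.2

The distance was about 6.4 in the first image and 4.2 in the second, so they moved 2.2 units closer together.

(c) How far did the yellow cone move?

2.3

From (8.5, 1.8) to (10.8, 2.1), the yellow cone covered √(2.3² + 0.3²) ≈ 2.3 units.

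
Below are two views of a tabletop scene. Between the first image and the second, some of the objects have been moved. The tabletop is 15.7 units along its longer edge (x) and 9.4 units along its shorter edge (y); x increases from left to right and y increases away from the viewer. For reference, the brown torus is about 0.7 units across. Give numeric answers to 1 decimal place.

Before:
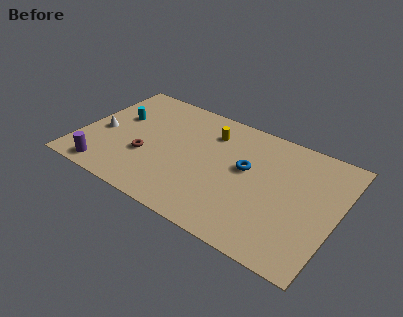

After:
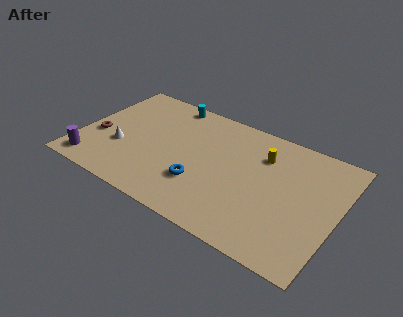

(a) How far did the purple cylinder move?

0.9

From (2.1, 1.1) to (1.2, 1.3), the purple cylinder covered √(0.9² + 0.2²) ≈ 0.9 units.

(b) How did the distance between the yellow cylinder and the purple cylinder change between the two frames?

+3.0

Before: roughly 8.2 units apart; after: 11.2. That's 3.0 units further apart.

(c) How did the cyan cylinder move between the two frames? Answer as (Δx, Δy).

(2.7, 2.7)

The cyan cylinder was at about (2.0, 5.8) and moved to about (4.7, 8.5).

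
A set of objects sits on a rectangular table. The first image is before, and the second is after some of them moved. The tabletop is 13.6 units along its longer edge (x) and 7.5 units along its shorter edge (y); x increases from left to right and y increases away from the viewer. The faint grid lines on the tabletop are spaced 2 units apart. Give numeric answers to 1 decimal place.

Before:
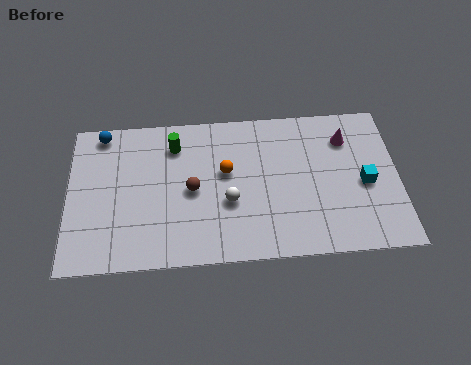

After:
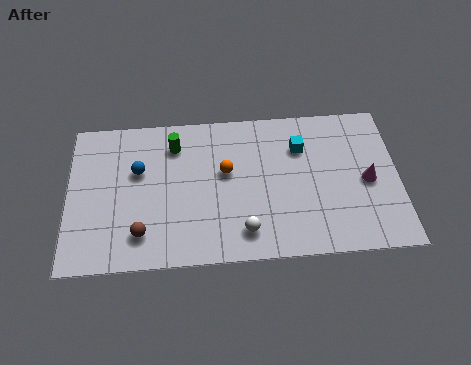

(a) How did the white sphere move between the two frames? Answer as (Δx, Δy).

(0.6, -1.5)

The white sphere was at about (6.6, 2.9) and moved to about (7.2, 1.4).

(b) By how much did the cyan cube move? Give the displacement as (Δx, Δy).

(-2.6, 2.0)

From the two frames, the cyan cube sits at roughly (12.2, 3.4) before and (9.6, 5.4) after.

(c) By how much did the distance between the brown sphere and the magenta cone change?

+2.8

The distance was about 6.7 in the first image and 9.5 in the second, so they moved 2.8 units further apart.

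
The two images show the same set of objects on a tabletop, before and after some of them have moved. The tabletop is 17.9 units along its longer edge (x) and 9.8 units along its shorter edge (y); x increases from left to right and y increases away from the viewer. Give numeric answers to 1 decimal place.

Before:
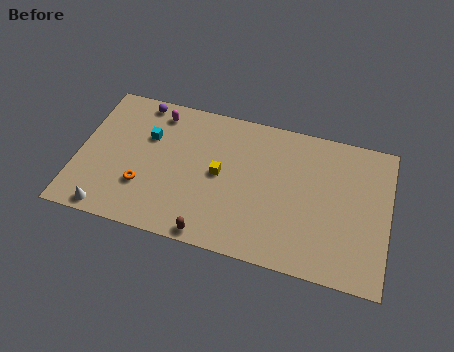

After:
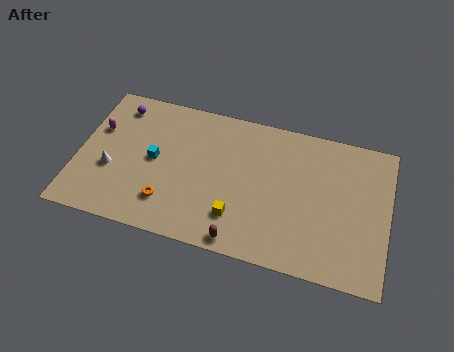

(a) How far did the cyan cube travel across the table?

1.6

The cyan cube was near (3.9, 6.5) before and (4.4, 5.0) after, so it travelled √(0.5² + 1.5²) ≈ 1.6 units.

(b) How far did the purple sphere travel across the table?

1.3

From (3.2, 8.8) to (2.0, 8.2), the purple sphere covered √(1.2² + 0.6²) ≈ 1.3 units.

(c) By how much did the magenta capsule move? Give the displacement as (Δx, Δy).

(-3.3, -2.0)

From the two frames, the magenta capsule sits at roughly (4.3, 8.3) before and (1.0, 6.3) after.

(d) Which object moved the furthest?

the magenta capsule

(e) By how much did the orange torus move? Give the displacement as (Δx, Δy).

(1.5, -0.7)

The orange torus was at about (3.9, 3.0) and moved to about (5.4, 2.3).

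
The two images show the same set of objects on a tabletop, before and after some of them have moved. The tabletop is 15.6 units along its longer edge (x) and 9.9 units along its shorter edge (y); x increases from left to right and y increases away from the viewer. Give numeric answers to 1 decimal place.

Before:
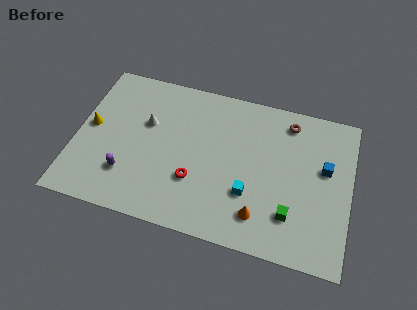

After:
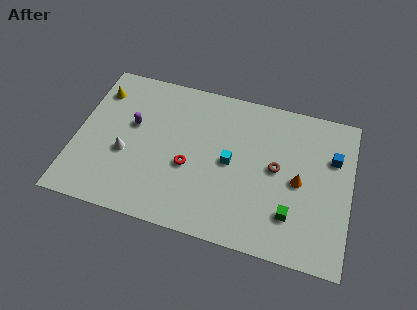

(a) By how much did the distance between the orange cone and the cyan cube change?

+2.5

Before: roughly 1.4 units apart; after: 3.9. That's 2.5 units further apart.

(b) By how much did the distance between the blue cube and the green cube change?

+0.9

The distance was about 3.8 in the first image and 4.7 in the second, so they moved 0.9 units further apart.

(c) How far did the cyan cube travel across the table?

2.1

From (10.0, 3.2) to (8.8, 4.9), the cyan cube covered √(1.2² + 1.7²) ≈ 2.1 units.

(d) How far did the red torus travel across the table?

0.9

The red torus was near (6.9, 3.2) before and (6.5, 4.0) after, so it travelled √(0.4² + 0.8²) ≈ 0.9 units.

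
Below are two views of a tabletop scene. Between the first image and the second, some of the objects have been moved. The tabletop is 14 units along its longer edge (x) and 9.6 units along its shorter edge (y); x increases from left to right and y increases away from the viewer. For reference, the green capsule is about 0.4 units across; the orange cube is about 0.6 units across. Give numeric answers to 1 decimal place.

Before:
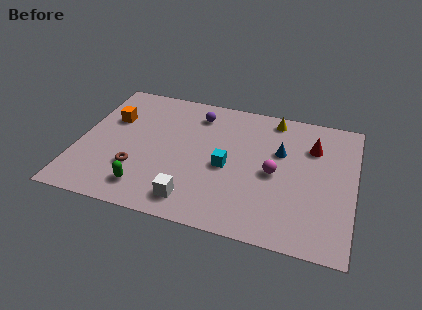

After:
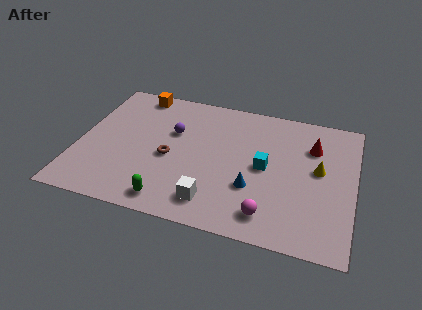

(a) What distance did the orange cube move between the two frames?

2.5

From (1.5, 6.3) to (2.6, 8.6), the orange cube covered √(1.1² + 2.3²) ≈ 2.5 units.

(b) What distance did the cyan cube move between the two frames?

2.0

The cyan cube moved from about (7.6, 4.3) to (9.5, 4.8), a distance of √(1.9² + 0.5²) ≈ 2.0.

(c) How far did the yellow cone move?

4.1

The yellow cone moved from about (9.7, 8.5) to (12.2, 5.3), a distance of √(2.5² + 3.2²) ≈ 4.1.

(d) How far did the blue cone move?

3.1

From (10.2, 6.1) to (9.0, 3.2), the blue cone covered √(1.2² + 2.9²) ≈ 3.1 units.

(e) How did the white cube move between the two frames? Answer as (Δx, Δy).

(1.0, 0.2)

From the two frames, the white cube sits at roughly (6.1, 1.5) before and (7.1, 1.7) after.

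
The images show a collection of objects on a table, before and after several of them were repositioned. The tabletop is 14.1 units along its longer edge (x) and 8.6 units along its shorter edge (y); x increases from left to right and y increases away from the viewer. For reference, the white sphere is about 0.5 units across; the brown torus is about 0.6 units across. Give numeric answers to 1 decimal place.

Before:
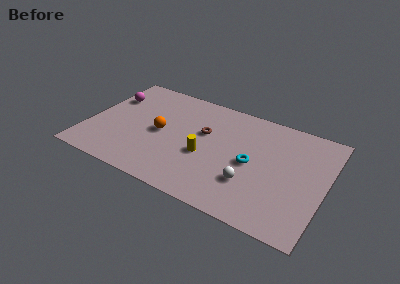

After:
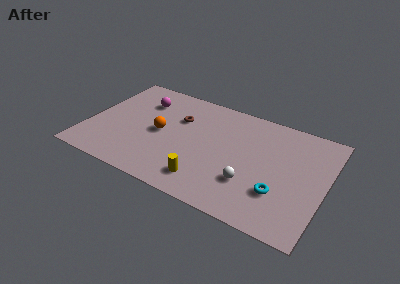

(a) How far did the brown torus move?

1.7

From (6.8, 5.3) to (5.2, 5.8), the brown torus covered √(1.6² + 0.5²) ≈ 1.7 units.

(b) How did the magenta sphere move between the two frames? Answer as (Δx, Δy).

(1.9, 0.4)

The magenta sphere was at about (1.0, 6.0) and moved to about (2.9, 6.4).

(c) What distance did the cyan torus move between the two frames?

2.3

From (9.8, 4.1) to (11.6, 2.6), the cyan torus covered √(1.8² + 1.5²) ≈ 2.3 units.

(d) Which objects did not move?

the orange sphere and the white sphere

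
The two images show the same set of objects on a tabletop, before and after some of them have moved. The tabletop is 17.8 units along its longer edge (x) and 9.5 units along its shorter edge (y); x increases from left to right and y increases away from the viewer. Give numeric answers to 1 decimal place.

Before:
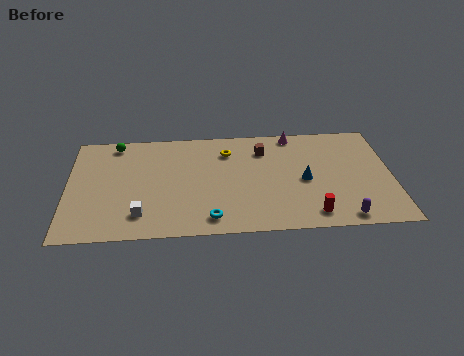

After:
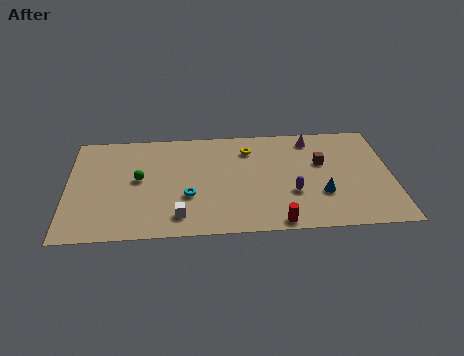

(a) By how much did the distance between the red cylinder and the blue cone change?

+0.4

Before: roughly 3.0 units apart; after: 3.4. That's 0.4 units further apart.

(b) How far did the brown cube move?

3.5

From (10.8, 7.3) to (14.0, 5.9), the brown cube covered √(3.2² + 1.4²) ≈ 3.5 units.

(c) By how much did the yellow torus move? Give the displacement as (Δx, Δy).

(1.2, 0.1)

The yellow torus started near (8.8, 7.3) and ended near (10.0, 7.4).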